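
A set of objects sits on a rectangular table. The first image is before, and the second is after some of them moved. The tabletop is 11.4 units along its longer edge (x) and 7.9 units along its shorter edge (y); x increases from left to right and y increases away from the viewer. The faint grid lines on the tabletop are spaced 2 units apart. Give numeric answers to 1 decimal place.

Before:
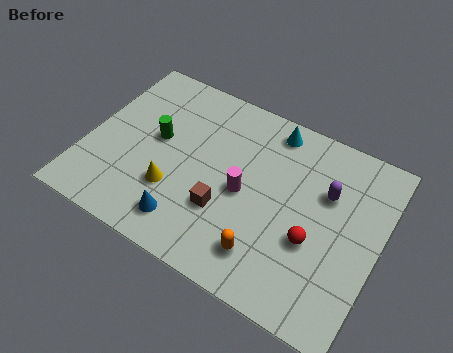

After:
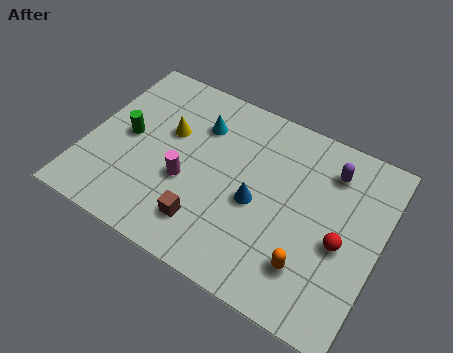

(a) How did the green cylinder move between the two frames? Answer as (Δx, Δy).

(-1.1, -0.4)

The green cylinder was at about (2.6, 4.4) and moved to about (1.5, 4.0).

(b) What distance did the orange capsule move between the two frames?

1.6

From (7.4, 1.6) to (9.0, 1.9), the orange capsule covered √(1.6² + 0.3²) ≈ 1.6 units.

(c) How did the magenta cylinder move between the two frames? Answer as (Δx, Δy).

(-2.2, -0.6)

The magenta cylinder was at about (6.2, 3.7) and moved to about (4.0, 3.1).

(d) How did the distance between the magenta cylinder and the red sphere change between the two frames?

+3.1

They were about 2.9 units apart before and 6.0 after — 3.1 units further apart.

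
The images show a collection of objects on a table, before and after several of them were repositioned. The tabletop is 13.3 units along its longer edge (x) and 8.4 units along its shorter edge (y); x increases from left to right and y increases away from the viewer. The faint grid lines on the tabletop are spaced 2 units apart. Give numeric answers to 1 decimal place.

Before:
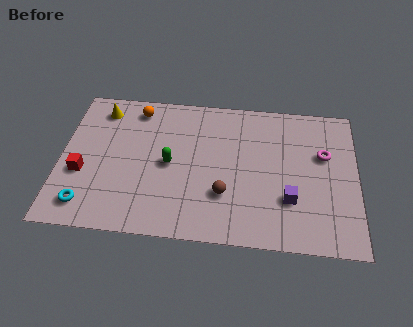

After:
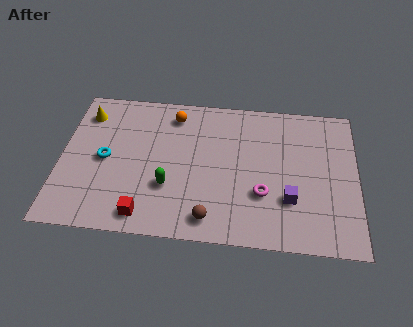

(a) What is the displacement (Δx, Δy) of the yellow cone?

(-0.7, -0.3)

From the two frames, the yellow cone sits at roughly (1.7, 7.0) before and (1.0, 6.7) after.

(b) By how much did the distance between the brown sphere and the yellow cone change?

+0.8

Before: roughly 7.2 units apart; after: 8.0. That's 0.8 units further apart.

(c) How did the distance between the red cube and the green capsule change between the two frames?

-2.0

Before: roughly 4.0 units apart; after: 2.0. That's 2.0 units closer together.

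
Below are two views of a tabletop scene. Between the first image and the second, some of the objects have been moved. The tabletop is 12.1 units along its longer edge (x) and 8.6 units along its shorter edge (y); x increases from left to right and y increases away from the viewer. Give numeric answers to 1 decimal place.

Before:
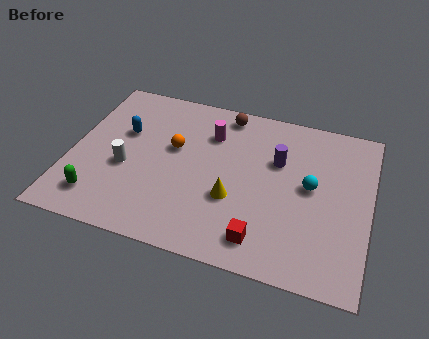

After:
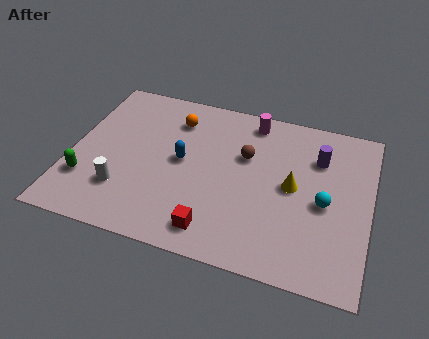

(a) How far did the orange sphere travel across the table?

1.6

The orange sphere was near (4.1, 5.1) before and (4.0, 6.7) after, so it travelled √(0.1² + 1.6²) ≈ 1.6 units.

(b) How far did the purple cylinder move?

1.7

The purple cylinder moved from about (8.3, 5.6) to (9.9, 6.2), a distance of √(1.6² + 0.6²) ≈ 1.7.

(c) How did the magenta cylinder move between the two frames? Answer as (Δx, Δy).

(1.6, 1.2)

From the two frames, the magenta cylinder sits at roughly (5.5, 6.3) before and (7.1, 7.5) after.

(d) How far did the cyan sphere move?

0.9

The cyan sphere was near (9.7, 4.6) before and (10.3, 3.9) after, so it travelled √(0.6² + 0.7²) ≈ 0.9 units.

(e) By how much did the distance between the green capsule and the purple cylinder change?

+1.9

The distance was about 8.0 in the first image and 9.9 in the second, so they moved 1.9 units further apart.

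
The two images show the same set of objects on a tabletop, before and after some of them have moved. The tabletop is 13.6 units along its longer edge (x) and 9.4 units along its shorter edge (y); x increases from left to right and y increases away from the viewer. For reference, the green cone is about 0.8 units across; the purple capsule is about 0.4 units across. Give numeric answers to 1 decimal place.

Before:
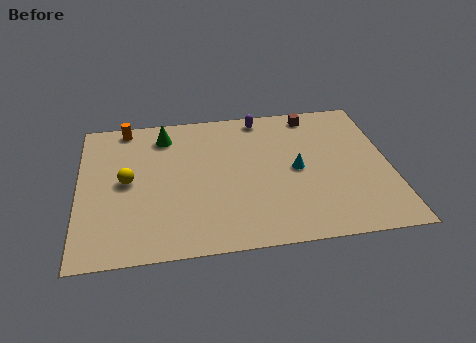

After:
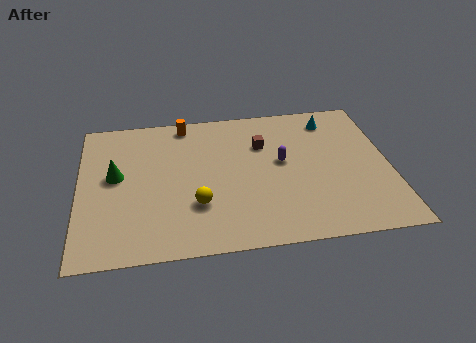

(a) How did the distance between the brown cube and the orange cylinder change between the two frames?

-4.4

The distance was about 8.3 in the first image and 3.9 in the second, so they moved 4.4 units closer together.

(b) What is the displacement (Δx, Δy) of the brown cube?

(-2.3, -1.8)

The brown cube started near (10.4, 8.3) and ended near (8.1, 6.5).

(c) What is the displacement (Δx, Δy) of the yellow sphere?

(3.0, -1.9)

The yellow sphere started near (2.1, 4.8) and ended near (5.1, 2.9).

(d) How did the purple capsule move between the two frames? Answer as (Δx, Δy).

(0.8, -3.2)

From the two frames, the purple capsule sits at roughly (8.1, 8.4) before and (8.9, 5.2) after.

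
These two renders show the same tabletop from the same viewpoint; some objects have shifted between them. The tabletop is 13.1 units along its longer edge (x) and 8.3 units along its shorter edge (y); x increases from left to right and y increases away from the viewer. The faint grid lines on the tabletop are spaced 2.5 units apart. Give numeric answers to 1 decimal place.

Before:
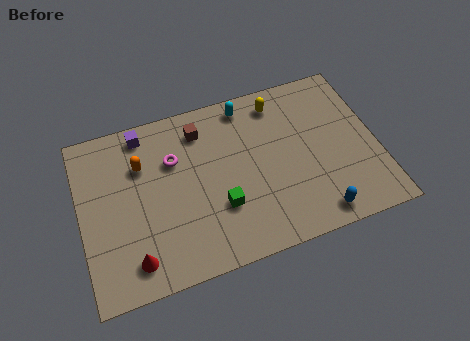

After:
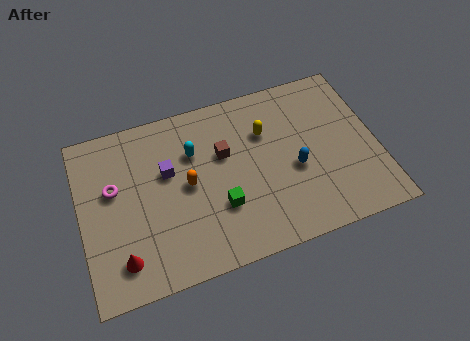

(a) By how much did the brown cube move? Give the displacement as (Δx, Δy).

(0.9, -1.5)

The brown cube started near (5.5, 6.7) and ended near (6.4, 5.2).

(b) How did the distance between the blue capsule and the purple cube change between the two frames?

-3.8

The distance was about 9.5 in the first image and 5.7 in the second, so they moved 3.8 units closer together.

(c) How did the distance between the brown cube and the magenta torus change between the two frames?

+3.2

The distance was about 1.7 in the first image and 4.9 in the second, so they moved 3.2 units further apart.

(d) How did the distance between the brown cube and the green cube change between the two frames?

-1.5

The distance was about 4.0 in the first image and 2.5 in the second, so they moved 1.5 units closer together.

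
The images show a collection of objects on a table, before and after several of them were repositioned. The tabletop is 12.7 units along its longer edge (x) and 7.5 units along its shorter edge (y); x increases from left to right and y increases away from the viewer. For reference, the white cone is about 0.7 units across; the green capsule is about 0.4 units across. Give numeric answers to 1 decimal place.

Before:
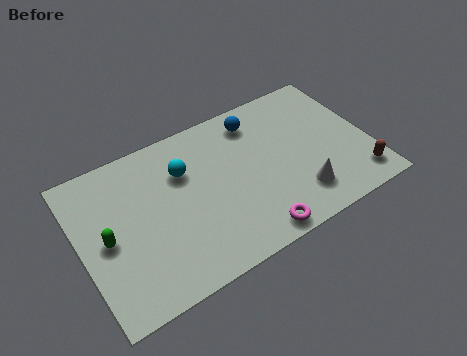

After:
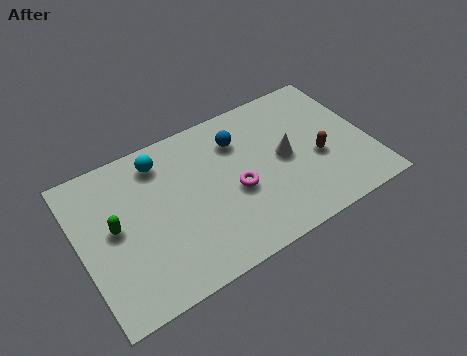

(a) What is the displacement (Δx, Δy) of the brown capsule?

(-1.5, 1.8)

From the two frames, the brown capsule sits at roughly (11.9, 1.3) before and (10.4, 3.1) after.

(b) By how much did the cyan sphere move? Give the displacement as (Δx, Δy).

(-0.9, 1.0)

From the two frames, the cyan sphere sits at roughly (4.7, 5.2) before and (3.8, 6.2) after.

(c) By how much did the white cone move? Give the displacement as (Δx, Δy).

(-0.3, 2.1)

From the two frames, the white cone sits at roughly (9.3, 1.7) before and (9.0, 3.8) after.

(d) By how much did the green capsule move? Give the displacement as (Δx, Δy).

(0.4, 0.4)

From the two frames, the green capsule sits at roughly (1.1, 3.6) before and (1.5, 4.0) after.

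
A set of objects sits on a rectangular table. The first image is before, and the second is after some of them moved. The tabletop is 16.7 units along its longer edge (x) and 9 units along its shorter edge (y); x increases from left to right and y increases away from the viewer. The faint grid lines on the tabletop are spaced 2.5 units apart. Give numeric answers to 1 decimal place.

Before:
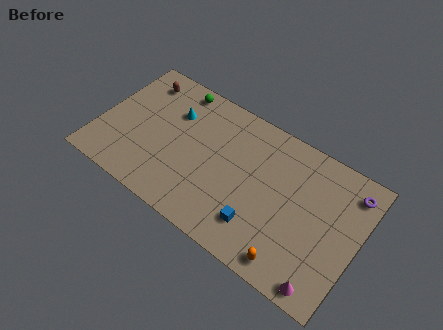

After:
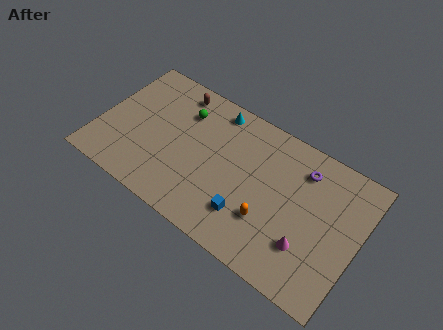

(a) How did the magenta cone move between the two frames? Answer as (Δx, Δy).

(-1.4, 1.7)

The magenta cone was at about (15.2, 0.9) and moved to about (13.8, 2.6).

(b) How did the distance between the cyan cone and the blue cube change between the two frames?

-1.3

The distance was about 7.7 in the first image and 6.4 in the second, so they moved 1.3 units closer together.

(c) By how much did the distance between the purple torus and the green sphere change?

-3.7

Before: roughly 11.5 units apart; after: 7.8. That's 3.7 units closer together.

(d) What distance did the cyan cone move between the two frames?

3.0

The cyan cone was near (4.4, 6.3) before and (6.9, 7.9) after, so it travelled √(2.5² + 1.6²) ≈ 3.0 units.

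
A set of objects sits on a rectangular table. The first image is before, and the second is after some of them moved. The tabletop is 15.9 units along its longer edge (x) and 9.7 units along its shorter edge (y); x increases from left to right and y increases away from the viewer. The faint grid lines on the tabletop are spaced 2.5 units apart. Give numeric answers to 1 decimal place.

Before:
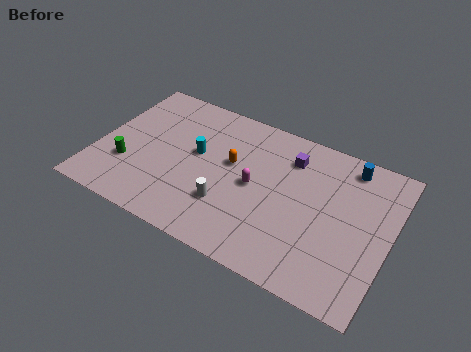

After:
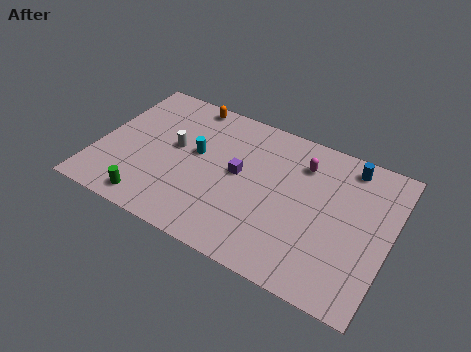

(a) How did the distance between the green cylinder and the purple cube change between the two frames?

-3.6

The distance was about 9.5 in the first image and 5.9 in the second, so they moved 3.6 units closer together.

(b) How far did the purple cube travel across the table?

3.4

The purple cube was near (10.2, 7.5) before and (7.7, 5.2) after, so it travelled √(2.5² + 2.3²) ≈ 3.4 units.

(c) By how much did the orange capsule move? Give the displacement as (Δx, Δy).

(-2.9, 3.1)

The orange capsule started near (7.2, 5.7) and ended near (4.3, 8.8).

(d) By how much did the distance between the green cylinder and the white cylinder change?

-1.3

The distance was about 5.6 in the first image and 4.3 in the second, so they moved 1.3 units closer together.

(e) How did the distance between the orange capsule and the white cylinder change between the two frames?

+0.6

Before: roughly 2.8 units apart; after: 3.4. That's 0.6 units further apart.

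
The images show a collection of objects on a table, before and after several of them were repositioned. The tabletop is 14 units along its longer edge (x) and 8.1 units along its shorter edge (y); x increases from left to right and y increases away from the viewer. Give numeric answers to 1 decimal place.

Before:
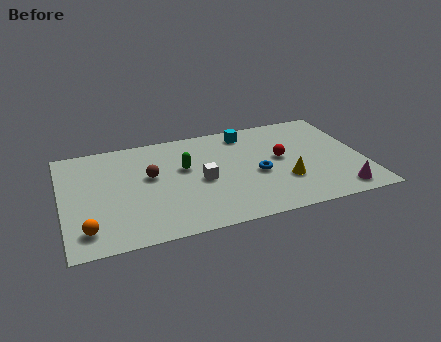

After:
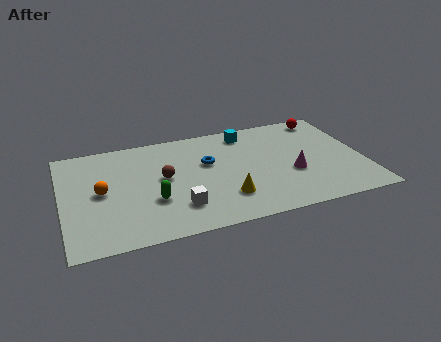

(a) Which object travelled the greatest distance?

the red sphere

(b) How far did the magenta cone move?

2.8

The magenta cone was near (12.6, 1.1) before and (10.6, 3.1) after, so it travelled √(2.0² + 2.0²) ≈ 2.8 units.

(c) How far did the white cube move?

2.1

From (6.4, 3.7) to (5.2, 2.0), the white cube covered √(1.2² + 1.7²) ≈ 2.1 units.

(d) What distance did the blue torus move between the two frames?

2.7

The blue torus moved from about (9.0, 3.5) to (6.8, 5.0), a distance of √(2.2² + 1.5²) ≈ 2.7.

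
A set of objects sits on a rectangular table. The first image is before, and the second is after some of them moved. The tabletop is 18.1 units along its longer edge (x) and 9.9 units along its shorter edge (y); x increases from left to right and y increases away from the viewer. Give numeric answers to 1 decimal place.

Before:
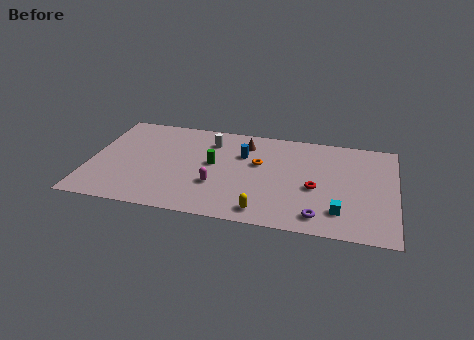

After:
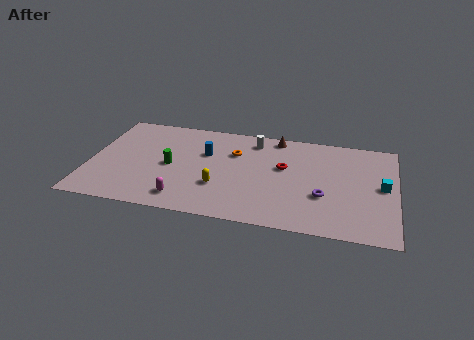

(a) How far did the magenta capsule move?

2.5

From (7.6, 3.3) to (5.8, 1.6), the magenta capsule covered √(1.8² + 1.7²) ≈ 2.5 units.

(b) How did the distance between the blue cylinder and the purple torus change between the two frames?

+0.7

They were about 7.0 units apart before and 7.7 after — 0.7 units further apart.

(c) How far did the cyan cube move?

3.8

The cyan cube moved from about (14.9, 2.2) to (17.3, 5.1), a distance of √(2.4² + 2.9²) ≈ 3.8.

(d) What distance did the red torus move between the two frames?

2.5

The red torus moved from about (13.4, 4.2) to (11.5, 5.9), a distance of √(1.9² + 1.7²) ≈ 2.5.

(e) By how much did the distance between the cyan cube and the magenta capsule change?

+4.6

The distance was about 7.4 in the first image and 12.0 in the second, so they moved 4.6 units further apart.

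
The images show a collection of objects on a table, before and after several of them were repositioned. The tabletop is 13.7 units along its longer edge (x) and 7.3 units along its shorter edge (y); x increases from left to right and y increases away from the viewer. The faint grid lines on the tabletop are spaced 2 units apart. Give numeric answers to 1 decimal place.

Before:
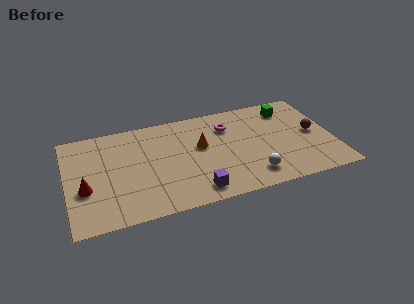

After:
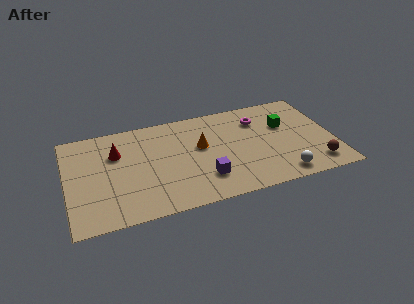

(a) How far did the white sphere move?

1.6

The white sphere was near (9.3, 1.4) before and (10.8, 1.0) after, so it travelled √(1.5² + 0.4²) ≈ 1.6 units.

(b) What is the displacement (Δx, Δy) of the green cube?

(-0.3, -1.2)

From the two frames, the green cube sits at roughly (11.6, 5.9) before and (11.3, 4.7) after.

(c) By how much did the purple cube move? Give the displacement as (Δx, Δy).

(0.5, 0.8)

The purple cube started near (6.4, 1.1) and ended near (6.9, 1.9).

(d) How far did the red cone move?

2.8

From (0.9, 2.8) to (2.6, 5.0), the red cone covered √(1.7² + 2.2²) ≈ 2.8 units.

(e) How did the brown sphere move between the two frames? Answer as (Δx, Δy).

(-0.1, -2.4)

The brown sphere was at about (12.7, 3.7) and moved to about (12.6, 1.3).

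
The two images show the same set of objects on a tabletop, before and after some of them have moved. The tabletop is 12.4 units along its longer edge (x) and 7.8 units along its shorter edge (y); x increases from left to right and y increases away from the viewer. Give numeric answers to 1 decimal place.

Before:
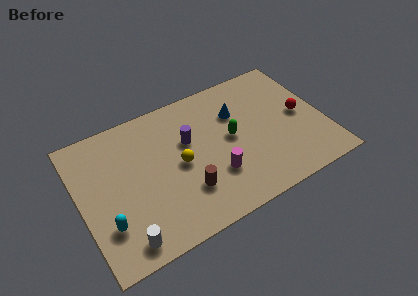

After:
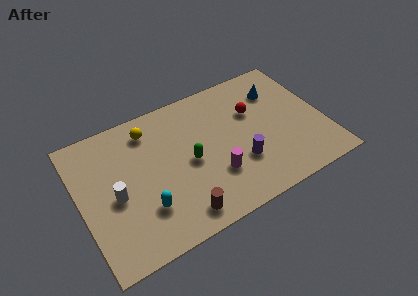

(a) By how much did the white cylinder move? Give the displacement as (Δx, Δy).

(-0.1, 2.5)

The white cylinder was at about (1.8, 1.0) and moved to about (1.7, 3.5).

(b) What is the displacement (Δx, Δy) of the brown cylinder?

(-0.5, -1.1)

The brown cylinder was at about (5.1, 2.2) and moved to about (4.6, 1.1).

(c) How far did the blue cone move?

2.2

The blue cone was near (8.2, 5.4) before and (10.4, 5.8) after, so it travelled √(2.2² + 0.4²) ≈ 2.2 units.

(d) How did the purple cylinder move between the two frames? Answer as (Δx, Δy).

(2.3, -2.4)

The purple cylinder was at about (5.6, 4.9) and moved to about (7.9, 2.5).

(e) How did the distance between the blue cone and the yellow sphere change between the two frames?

+3.0

Before: roughly 3.6 units apart; after: 6.6. That's 3.0 units further apart.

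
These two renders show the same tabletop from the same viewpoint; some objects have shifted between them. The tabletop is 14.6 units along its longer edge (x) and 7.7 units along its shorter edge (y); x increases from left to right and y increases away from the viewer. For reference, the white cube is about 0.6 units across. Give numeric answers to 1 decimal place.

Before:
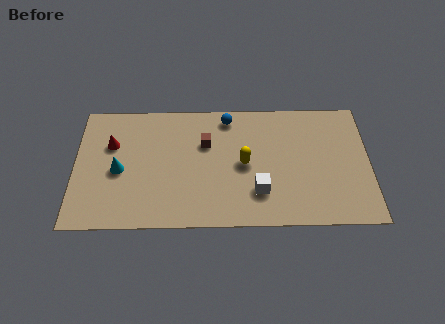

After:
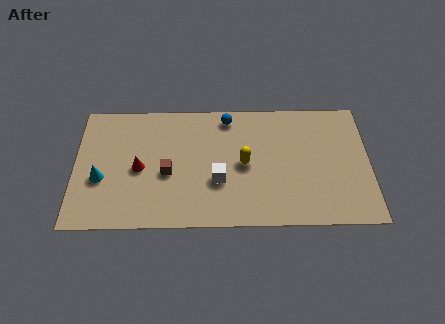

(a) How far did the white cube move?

2.1

From (9.1, 2.1) to (7.1, 2.8), the white cube covered √(2.0² + 0.7²) ≈ 2.1 units.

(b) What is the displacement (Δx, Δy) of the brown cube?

(-1.9, -1.8)

The brown cube was at about (6.5, 5.1) and moved to about (4.6, 3.3).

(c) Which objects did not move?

the blue sphere and the yellow capsule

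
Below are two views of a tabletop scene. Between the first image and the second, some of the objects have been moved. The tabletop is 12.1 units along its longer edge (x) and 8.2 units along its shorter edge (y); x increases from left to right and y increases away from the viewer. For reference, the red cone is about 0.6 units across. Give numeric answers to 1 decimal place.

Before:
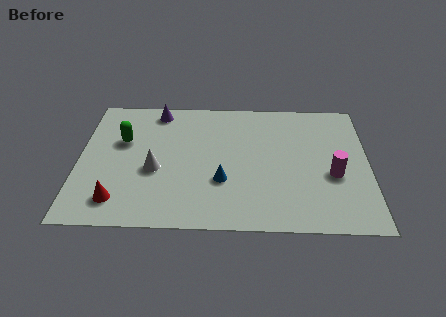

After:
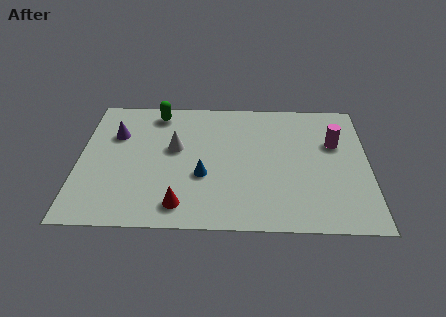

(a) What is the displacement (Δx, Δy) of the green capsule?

(1.4, 1.9)

The green capsule was at about (1.8, 5.2) and moved to about (3.2, 7.1).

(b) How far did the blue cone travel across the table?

0.9

From (6.0, 2.8) to (5.2, 3.1), the blue cone covered √(0.8² + 0.3²) ≈ 0.9 units.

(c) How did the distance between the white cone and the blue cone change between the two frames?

-0.8

The distance was about 2.9 in the first image and 2.1 in the second, so they moved 0.8 units closer together.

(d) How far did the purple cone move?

2.3

The purple cone was near (3.2, 7.2) before and (1.5, 5.6) after, so it travelled √(1.7² + 1.6²) ≈ 2.3 units.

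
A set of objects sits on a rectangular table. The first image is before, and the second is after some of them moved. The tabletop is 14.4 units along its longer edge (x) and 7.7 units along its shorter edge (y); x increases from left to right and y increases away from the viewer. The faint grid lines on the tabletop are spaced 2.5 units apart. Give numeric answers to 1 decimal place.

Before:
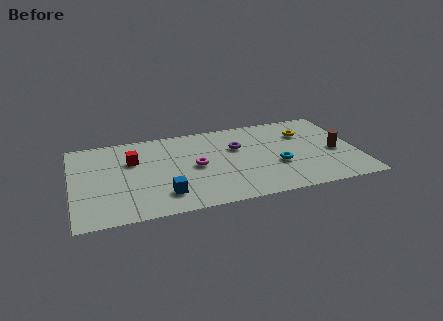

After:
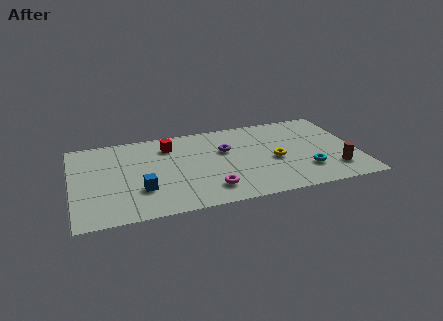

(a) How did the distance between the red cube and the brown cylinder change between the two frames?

-1.2

They were about 10.3 units apart before and 9.1 after — 1.2 units closer together.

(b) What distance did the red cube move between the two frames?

2.1

From (3.1, 5.1) to (5.0, 6.0), the red cube covered √(1.9² + 0.9²) ≈ 2.1 units.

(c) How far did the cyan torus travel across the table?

1.6

The cyan torus was near (10.3, 2.9) before and (11.7, 2.1) after, so it travelled √(1.4² + 0.8²) ≈ 1.6 units.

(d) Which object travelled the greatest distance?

the yellow torus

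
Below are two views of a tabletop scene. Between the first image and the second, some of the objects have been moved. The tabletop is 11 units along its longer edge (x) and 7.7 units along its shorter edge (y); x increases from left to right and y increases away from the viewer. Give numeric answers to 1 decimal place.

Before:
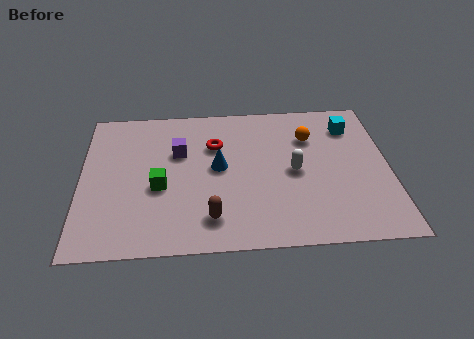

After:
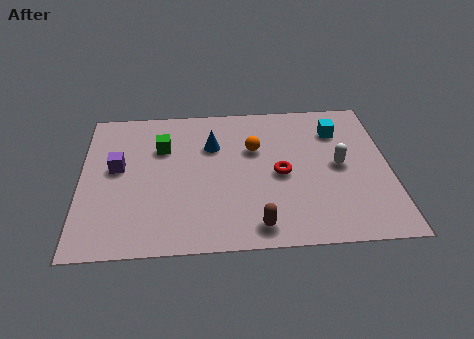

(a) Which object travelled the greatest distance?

the red torus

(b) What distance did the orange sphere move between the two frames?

2.1

The orange sphere was near (8.2, 5.5) before and (6.2, 5.0) after, so it travelled √(2.0² + 0.5²) ≈ 2.1 units.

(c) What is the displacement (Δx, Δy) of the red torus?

(2.3, -1.7)

From the two frames, the red torus sits at roughly (4.8, 5.3) before and (7.1, 3.6) after.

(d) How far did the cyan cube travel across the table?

0.5

From (9.7, 6.0) to (9.2, 5.8), the cyan cube covered √(0.5² + 0.2²) ≈ 0.5 units.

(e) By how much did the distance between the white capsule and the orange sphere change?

+1.3

They were about 1.9 units apart before and 3.2 after — 1.3 units further apart.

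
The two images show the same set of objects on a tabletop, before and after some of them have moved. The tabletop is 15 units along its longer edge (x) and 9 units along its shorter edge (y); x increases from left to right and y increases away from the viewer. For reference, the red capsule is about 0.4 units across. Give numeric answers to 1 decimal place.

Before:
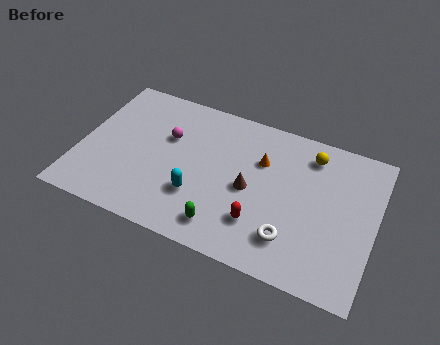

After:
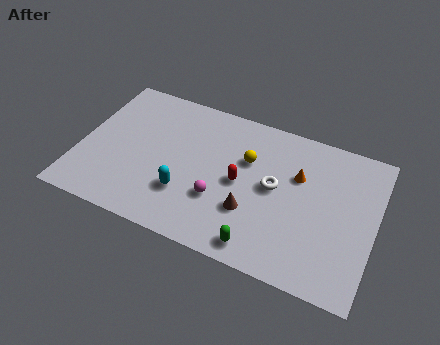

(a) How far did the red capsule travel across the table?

2.3

The red capsule moved from about (9.4, 2.4) to (8.2, 4.4), a distance of √(1.2² + 2.0²) ≈ 2.3.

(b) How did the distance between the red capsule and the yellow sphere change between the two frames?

-3.9

They were about 5.4 units apart before and 1.5 after — 3.9 units closer together.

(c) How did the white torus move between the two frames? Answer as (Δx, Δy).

(-1.1, 2.7)

The white torus started near (11.0, 2.1) and ended near (9.9, 4.8).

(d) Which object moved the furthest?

the magenta sphere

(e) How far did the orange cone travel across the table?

1.9

The orange cone was near (9.1, 6.1) before and (11.0, 5.9) after, so it travelled √(1.9² + 0.2²) ≈ 1.9 units.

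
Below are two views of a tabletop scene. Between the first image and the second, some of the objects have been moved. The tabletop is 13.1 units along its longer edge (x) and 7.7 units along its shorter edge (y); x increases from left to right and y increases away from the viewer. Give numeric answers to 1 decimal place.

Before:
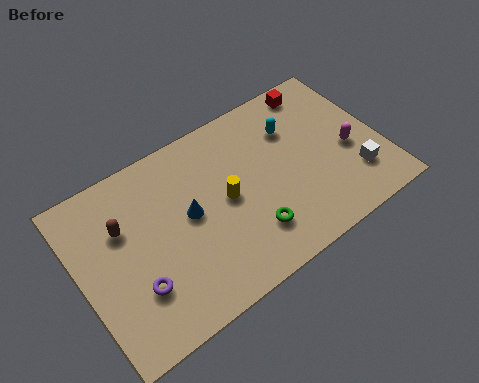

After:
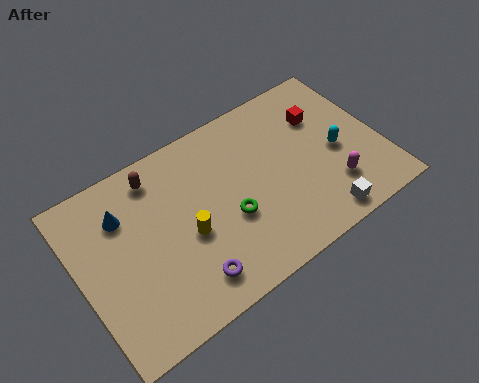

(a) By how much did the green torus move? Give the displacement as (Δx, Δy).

(-0.7, 1.1)

The green torus was at about (7.0, 1.9) and moved to about (6.3, 3.0).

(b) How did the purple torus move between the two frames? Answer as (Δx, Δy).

(2.1, -0.9)

From the two frames, the purple torus sits at roughly (2.1, 2.3) before and (4.2, 1.4) after.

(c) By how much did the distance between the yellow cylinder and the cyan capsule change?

+3.0

Before: roughly 3.7 units apart; after: 6.7. That's 3.0 units further apart.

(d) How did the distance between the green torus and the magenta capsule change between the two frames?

-0.4

The distance was about 4.9 in the first image and 4.5 in the second, so they moved 0.4 units closer together.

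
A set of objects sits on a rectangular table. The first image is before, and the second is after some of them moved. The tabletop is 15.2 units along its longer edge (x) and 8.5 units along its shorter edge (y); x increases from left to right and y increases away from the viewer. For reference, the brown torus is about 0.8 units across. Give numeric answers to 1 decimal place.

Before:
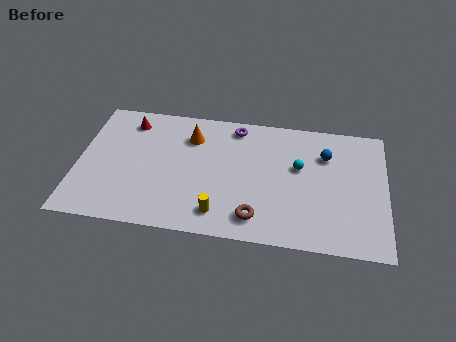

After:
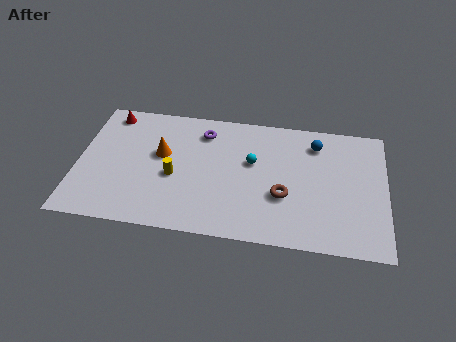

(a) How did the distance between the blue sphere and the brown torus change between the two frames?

-1.7

They were about 5.7 units apart before and 4.0 after — 1.7 units closer together.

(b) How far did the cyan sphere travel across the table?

2.3

The cyan sphere was near (10.9, 5.1) before and (8.6, 5.1) after, so it travelled √(2.3² + 0.0²) ≈ 2.3 units.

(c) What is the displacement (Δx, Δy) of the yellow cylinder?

(-2.3, 2.1)

The yellow cylinder was at about (7.1, 1.5) and moved to about (4.8, 3.6).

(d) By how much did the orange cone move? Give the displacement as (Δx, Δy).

(-1.4, -1.4)

From the two frames, the orange cone sits at roughly (5.5, 6.4) before and (4.1, 5.0) after.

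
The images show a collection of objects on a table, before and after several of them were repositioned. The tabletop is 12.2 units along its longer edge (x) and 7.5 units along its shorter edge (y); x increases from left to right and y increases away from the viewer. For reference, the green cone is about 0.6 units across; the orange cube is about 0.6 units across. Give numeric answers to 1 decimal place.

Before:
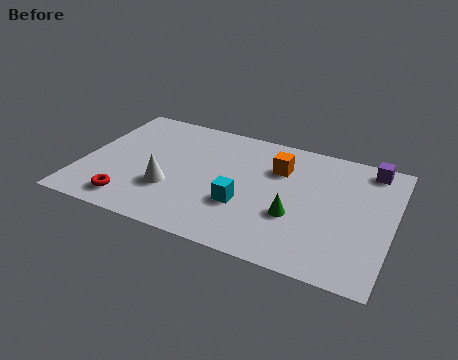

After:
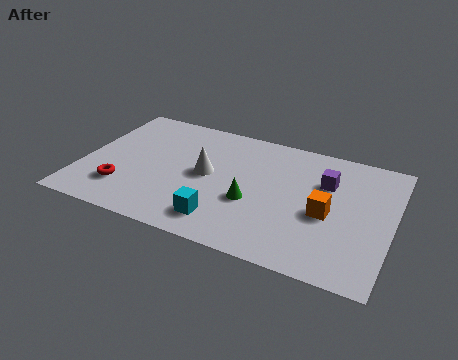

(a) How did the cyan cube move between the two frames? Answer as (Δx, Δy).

(-0.7, -1.2)

The cyan cube started near (6.5, 2.6) and ended near (5.8, 1.4).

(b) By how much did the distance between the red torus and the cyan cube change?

-0.5

They were about 4.5 units apart before and 4.0 after — 0.5 units closer together.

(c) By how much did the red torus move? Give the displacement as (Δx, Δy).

(-0.4, 0.7)

From the two frames, the red torus sits at roughly (2.2, 1.2) before and (1.8, 1.9) after.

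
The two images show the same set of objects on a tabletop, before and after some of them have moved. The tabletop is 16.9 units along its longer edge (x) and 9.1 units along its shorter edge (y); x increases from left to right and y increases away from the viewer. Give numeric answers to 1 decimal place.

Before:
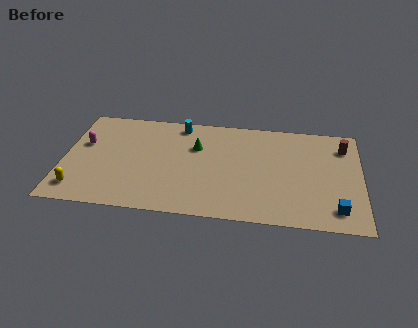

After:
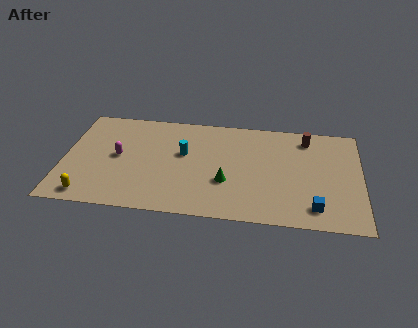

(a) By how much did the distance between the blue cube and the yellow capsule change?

-1.8

Before: roughly 14.5 units apart; after: 12.7. That's 1.8 units closer together.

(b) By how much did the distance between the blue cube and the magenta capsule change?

-3.3

They were about 14.9 units apart before and 11.6 after — 3.3 units closer together.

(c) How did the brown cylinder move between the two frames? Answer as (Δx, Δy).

(-2.1, 0.5)

From the two frames, the brown cylinder sits at roughly (15.9, 7.1) before and (13.8, 7.6) after.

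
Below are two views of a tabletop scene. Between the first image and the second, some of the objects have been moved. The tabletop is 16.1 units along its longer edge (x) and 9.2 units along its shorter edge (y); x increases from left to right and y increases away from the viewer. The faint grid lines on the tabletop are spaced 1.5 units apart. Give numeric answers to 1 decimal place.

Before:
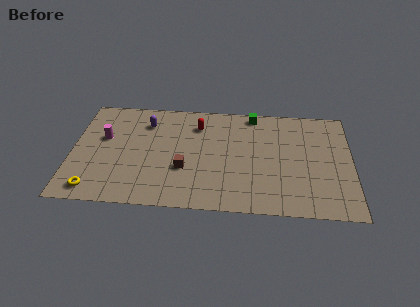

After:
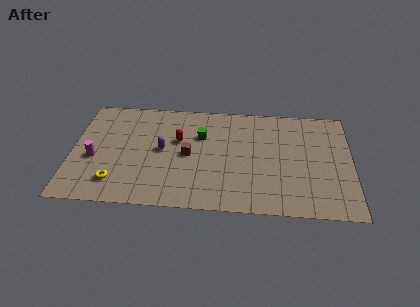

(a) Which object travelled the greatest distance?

the green cube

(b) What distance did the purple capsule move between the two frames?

2.5

The purple capsule moved from about (4.2, 7.1) to (5.2, 4.8), a distance of √(1.0² + 2.3²) ≈ 2.5.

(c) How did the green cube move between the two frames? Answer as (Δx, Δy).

(-3.0, -2.1)

The green cube started near (10.4, 8.3) and ended near (7.4, 6.2).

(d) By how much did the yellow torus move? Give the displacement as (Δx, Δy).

(1.2, 0.7)

The yellow torus was at about (1.4, 1.2) and moved to about (2.6, 1.9).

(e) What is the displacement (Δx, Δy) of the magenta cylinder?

(-0.5, -1.8)

The magenta cylinder was at about (1.8, 5.6) and moved to about (1.3, 3.8).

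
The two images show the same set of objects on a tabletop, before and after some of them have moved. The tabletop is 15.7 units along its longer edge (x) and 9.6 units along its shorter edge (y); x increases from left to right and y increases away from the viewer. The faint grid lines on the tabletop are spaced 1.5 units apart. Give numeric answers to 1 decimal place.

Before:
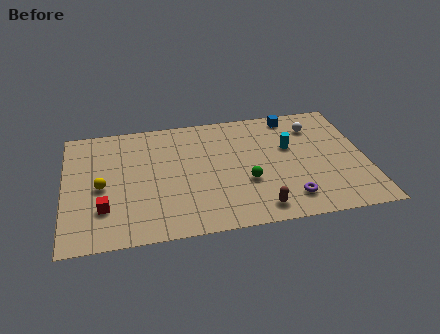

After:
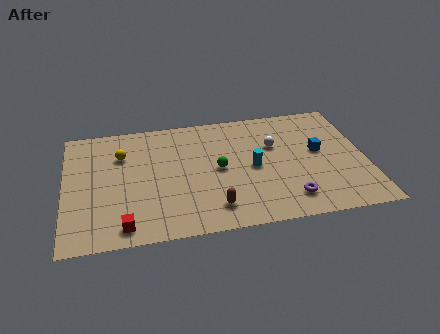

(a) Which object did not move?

the purple torus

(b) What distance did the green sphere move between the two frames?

1.9

The green sphere moved from about (9.4, 3.5) to (8.0, 4.8), a distance of √(1.4² + 1.3²) ≈ 1.9.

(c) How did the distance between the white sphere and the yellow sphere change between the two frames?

-3.7

They were about 11.7 units apart before and 8.0 after — 3.7 units closer together.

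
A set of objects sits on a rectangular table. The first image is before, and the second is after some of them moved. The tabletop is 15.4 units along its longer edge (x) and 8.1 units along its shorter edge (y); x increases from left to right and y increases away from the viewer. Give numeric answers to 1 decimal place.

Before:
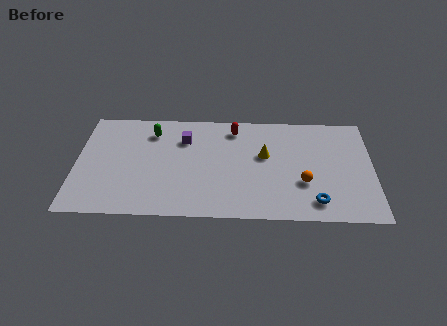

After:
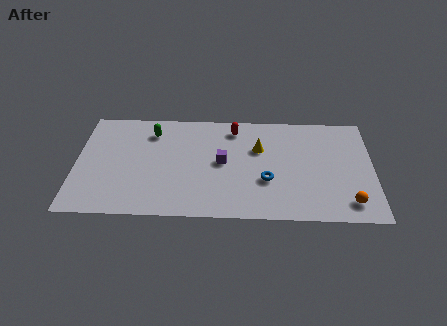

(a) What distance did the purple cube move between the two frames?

2.6

From (5.6, 5.9) to (7.6, 4.2), the purple cube covered √(2.0² + 1.7²) ≈ 2.6 units.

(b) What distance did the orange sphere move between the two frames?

2.7

The orange sphere moved from about (11.8, 2.8) to (14.1, 1.4), a distance of √(2.3² + 1.4²) ≈ 2.7.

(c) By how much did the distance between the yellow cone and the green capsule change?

-0.4

The distance was about 6.1 in the first image and 5.7 in the second, so they moved 0.4 units closer together.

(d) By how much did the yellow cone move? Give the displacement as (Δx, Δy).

(-0.3, 0.5)

From the two frames, the yellow cone sits at roughly (9.8, 4.8) before and (9.5, 5.3) after.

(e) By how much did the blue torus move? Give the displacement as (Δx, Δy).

(-2.5, 1.5)

From the two frames, the blue torus sits at roughly (12.4, 1.4) before and (9.9, 2.9) after.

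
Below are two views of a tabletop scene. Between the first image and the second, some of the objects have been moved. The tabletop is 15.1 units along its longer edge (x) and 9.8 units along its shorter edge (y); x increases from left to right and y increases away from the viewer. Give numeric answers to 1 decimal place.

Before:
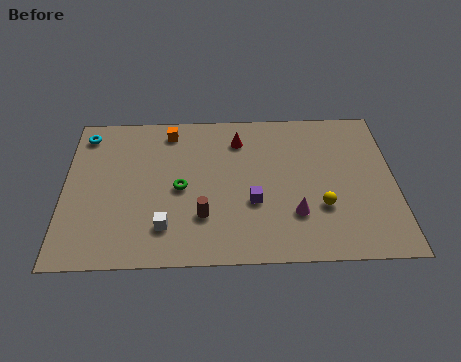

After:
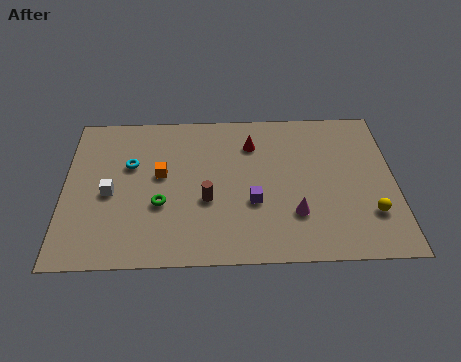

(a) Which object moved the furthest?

the white cube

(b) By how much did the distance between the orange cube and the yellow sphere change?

+1.3

Before: roughly 8.6 units apart; after: 9.9. That's 1.3 units further apart.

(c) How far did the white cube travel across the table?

3.3

The white cube was near (4.6, 2.2) before and (2.1, 4.4) after, so it travelled √(2.5² + 2.2²) ≈ 3.3 units.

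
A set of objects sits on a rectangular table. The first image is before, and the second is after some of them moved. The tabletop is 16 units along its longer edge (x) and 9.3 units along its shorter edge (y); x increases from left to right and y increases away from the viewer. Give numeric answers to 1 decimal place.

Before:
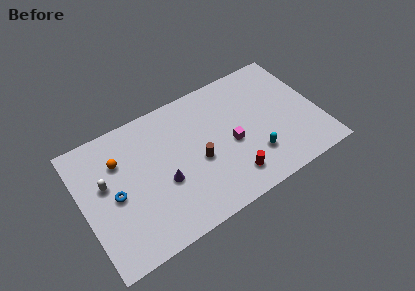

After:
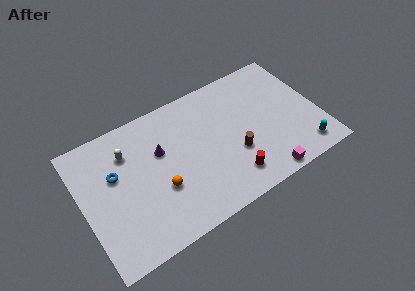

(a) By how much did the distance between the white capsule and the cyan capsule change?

+2.3

They were about 10.2 units apart before and 12.5 after — 2.3 units further apart.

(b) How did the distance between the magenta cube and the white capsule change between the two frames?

+1.9

Before: roughly 8.5 units apart; after: 10.4. That's 1.9 units further apart.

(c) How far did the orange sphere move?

3.9

The orange sphere moved from about (2.7, 6.6) to (5.0, 3.4), a distance of √(2.3² + 3.2²) ≈ 3.9.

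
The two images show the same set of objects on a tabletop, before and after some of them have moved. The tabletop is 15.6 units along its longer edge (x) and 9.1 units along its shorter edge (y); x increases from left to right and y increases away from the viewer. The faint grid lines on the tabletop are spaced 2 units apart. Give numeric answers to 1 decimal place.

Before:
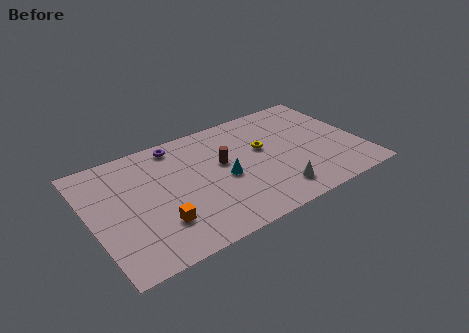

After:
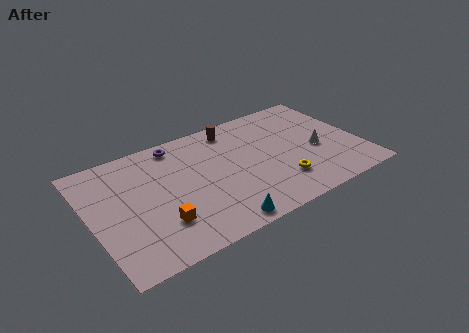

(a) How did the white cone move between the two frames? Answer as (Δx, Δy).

(2.9, 2.2)

The white cone started near (10.2, 1.7) and ended near (13.1, 3.9).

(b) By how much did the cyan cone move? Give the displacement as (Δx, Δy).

(-0.9, -3.2)

From the two frames, the cyan cone sits at roughly (7.6, 4.1) before and (6.7, 0.9) after.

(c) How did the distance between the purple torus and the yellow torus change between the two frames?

+2.3

Before: roughly 5.4 units apart; after: 7.7. That's 2.3 units further apart.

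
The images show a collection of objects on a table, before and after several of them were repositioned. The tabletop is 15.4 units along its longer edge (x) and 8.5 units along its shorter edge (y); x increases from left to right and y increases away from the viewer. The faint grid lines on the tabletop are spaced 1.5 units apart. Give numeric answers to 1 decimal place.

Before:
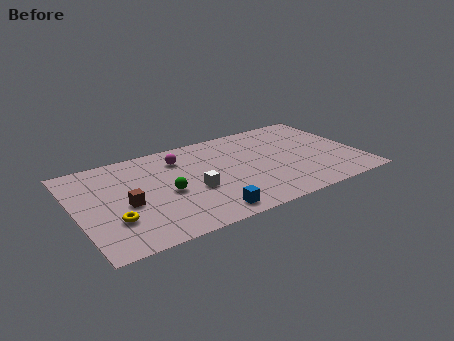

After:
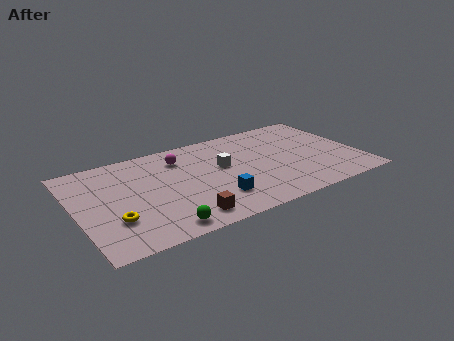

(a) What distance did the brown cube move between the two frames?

3.7

From (2.6, 3.7) to (5.4, 1.3), the brown cube covered √(2.8² + 2.4²) ≈ 3.7 units.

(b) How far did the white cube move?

2.3

From (6.2, 3.4) to (8.0, 4.9), the white cube covered √(1.8² + 1.5²) ≈ 2.3 units.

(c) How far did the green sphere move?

2.9

From (4.8, 3.8) to (4.1, 1.0), the green sphere covered √(0.7² + 2.8²) ≈ 2.9 units.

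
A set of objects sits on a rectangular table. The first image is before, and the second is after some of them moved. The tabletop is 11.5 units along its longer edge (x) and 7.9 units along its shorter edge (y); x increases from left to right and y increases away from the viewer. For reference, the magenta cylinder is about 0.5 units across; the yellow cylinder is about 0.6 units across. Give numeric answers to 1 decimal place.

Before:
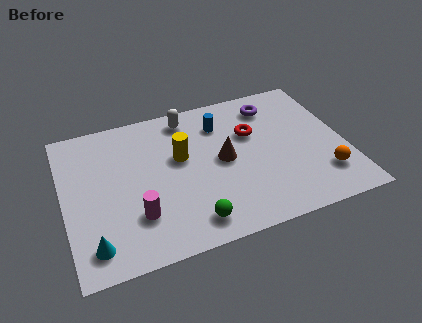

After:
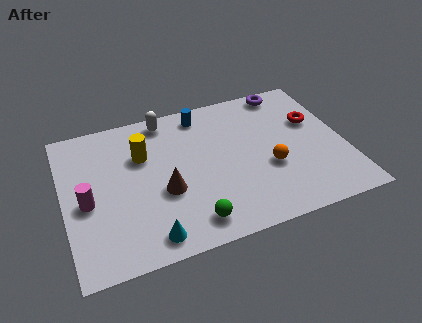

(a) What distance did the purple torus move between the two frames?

1.0

From (8.8, 6.4) to (9.5, 7.1), the purple torus covered √(0.7² + 0.7²) ≈ 1.0 units.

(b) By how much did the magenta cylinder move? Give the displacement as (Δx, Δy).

(-1.9, 1.3)

The magenta cylinder was at about (2.8, 2.2) and moved to about (0.9, 3.5).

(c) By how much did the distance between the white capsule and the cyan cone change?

-0.9

They were about 7.0 units apart before and 6.1 after — 0.9 units closer together.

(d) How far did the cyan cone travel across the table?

2.2

The cyan cone was near (1.0, 1.3) before and (3.2, 1.0) after, so it travelled √(2.2² + 0.3²) ≈ 2.2 units.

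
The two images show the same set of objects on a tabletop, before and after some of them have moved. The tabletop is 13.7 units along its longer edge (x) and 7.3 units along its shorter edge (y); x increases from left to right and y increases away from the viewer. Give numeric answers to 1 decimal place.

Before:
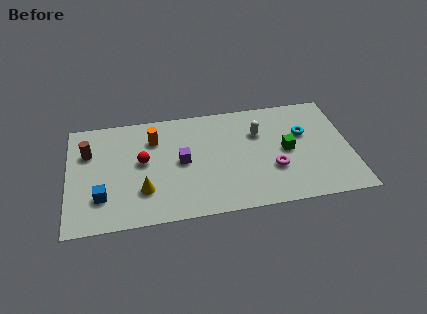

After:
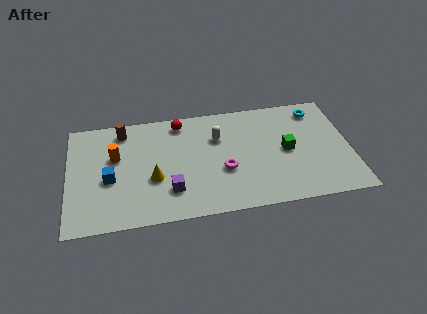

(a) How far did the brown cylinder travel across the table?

2.1

From (1.0, 5.0) to (2.7, 6.2), the brown cylinder covered √(1.7² + 1.2²) ≈ 2.1 units.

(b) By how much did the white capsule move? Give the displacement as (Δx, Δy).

(-2.0, 0.0)

The white capsule started near (9.3, 5.0) and ended near (7.3, 5.0).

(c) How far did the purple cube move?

1.9

From (5.5, 3.7) to (4.9, 1.9), the purple cube covered √(0.6² + 1.8²) ≈ 1.9 units.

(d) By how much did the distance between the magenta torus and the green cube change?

+1.9

They were about 1.3 units apart before and 3.2 after — 1.9 units further apart.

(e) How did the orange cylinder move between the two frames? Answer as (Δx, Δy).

(-1.9, -0.9)

The orange cylinder started near (4.2, 5.4) and ended near (2.3, 4.5).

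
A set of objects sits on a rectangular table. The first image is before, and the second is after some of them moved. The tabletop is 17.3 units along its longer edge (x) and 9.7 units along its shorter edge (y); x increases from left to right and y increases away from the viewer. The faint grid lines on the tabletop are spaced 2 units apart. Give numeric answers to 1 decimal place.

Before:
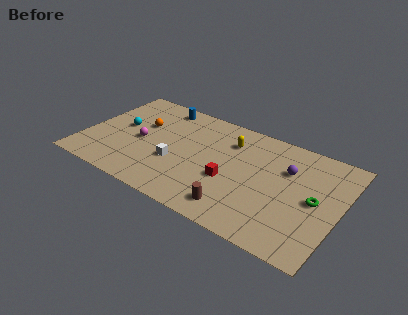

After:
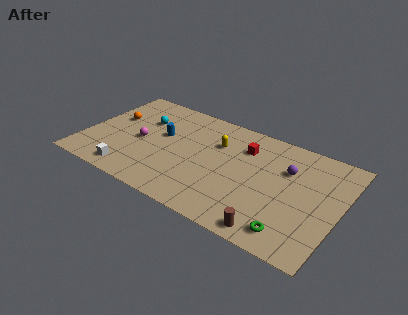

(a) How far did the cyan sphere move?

1.8

The cyan sphere was near (2.3, 5.3) before and (3.6, 6.6) after, so it travelled √(1.3² + 1.3²) ≈ 1.8 units.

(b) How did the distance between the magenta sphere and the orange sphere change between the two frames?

+1.0

The distance was about 1.6 in the first image and 2.6 in the second, so they moved 1.0 units further apart.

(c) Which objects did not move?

the magenta sphere and the purple sphere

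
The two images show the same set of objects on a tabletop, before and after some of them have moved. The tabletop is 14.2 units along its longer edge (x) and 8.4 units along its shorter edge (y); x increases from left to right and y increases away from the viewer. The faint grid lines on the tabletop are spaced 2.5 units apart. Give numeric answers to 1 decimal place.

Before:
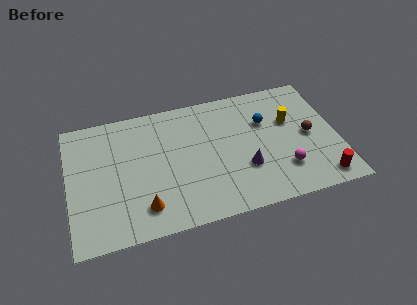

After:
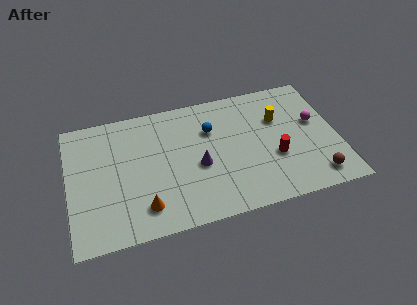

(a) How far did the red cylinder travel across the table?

3.0

The red cylinder moved from about (13.1, 1.1) to (10.8, 3.1), a distance of √(2.3² + 2.0²) ≈ 3.0.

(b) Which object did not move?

the orange cone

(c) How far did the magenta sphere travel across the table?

3.3

From (11.2, 2.2) to (13.1, 4.9), the magenta sphere covered √(1.9² + 2.7²) ≈ 3.3 units.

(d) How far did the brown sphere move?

2.8

The brown sphere moved from about (12.7, 4.1) to (12.8, 1.3), a distance of √(0.1² + 2.8²) ≈ 2.8.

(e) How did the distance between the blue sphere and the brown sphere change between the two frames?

+4.2

Before: roughly 2.7 units apart; after: 6.9. That's 4.2 units further apart.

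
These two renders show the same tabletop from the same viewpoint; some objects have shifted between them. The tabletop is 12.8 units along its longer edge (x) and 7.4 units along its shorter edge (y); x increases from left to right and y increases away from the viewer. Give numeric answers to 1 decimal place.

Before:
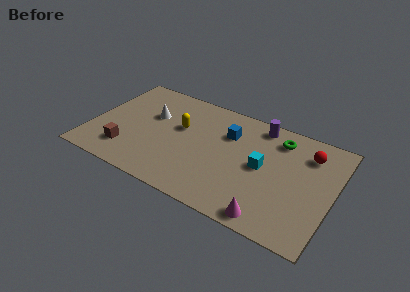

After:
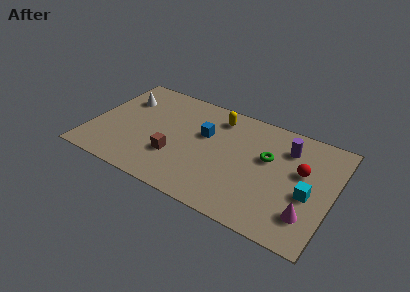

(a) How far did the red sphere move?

1.3

The red sphere moved from about (11.3, 5.7) to (11.1, 4.4), a distance of √(0.2² + 1.3²) ≈ 1.3.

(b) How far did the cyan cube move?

2.6

The cyan cube was near (9.1, 3.8) before and (11.6, 3.1) after, so it travelled √(2.5² + 0.7²) ≈ 2.6 units.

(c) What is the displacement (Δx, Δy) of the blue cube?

(-1.2, -0.6)

The blue cube was at about (7.1, 5.2) and moved to about (5.9, 4.6).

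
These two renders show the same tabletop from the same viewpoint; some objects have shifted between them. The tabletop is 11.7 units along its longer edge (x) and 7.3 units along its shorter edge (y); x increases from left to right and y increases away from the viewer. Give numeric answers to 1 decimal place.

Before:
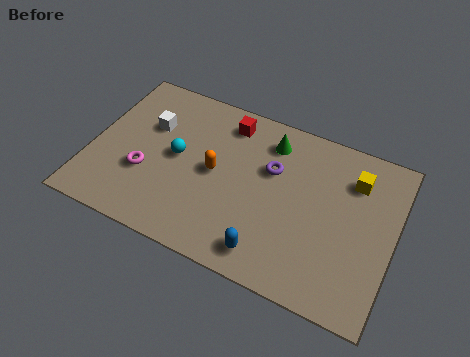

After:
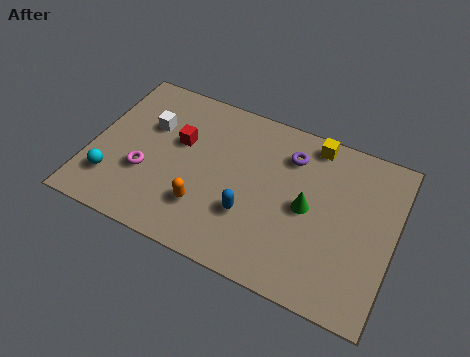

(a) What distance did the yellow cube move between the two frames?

2.0

The yellow cube moved from about (10.0, 5.5) to (8.3, 6.5), a distance of √(1.7² + 1.0²) ≈ 2.0.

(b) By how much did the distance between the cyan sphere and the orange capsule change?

+2.1

They were about 1.5 units apart before and 3.6 after — 2.1 units further apart.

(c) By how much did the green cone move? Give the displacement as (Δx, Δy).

(1.7, -2.3)

The green cone was at about (6.7, 5.9) and moved to about (8.4, 3.6).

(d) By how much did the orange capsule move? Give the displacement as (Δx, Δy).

(-0.2, -1.7)

The orange capsule started near (4.8, 3.7) and ended near (4.6, 2.0).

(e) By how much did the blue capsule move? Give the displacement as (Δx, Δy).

(-0.9, 1.3)

The blue capsule started near (7.2, 1.1) and ended near (6.3, 2.4).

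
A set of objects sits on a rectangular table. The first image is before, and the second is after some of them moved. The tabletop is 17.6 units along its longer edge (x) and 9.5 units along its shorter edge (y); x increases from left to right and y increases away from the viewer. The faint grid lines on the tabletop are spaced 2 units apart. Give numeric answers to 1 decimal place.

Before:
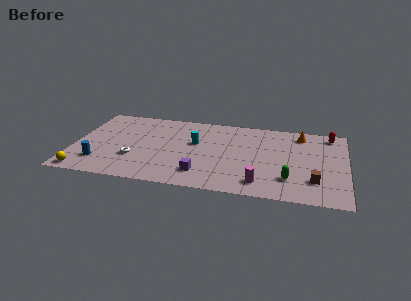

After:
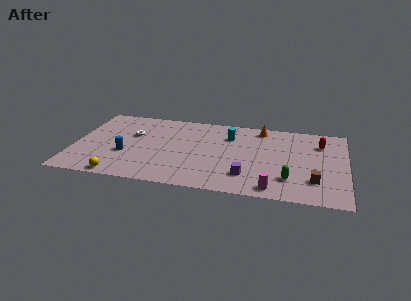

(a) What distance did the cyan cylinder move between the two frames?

2.6

The cyan cylinder moved from about (7.8, 5.7) to (10.0, 7.0), a distance of √(2.2² + 1.3²) ≈ 2.6.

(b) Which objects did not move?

the green capsule and the brown cube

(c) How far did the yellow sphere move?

2.3

The yellow sphere moved from about (0.9, 0.9) to (3.2, 0.8), a distance of √(2.3² + 0.1²) ≈ 2.3.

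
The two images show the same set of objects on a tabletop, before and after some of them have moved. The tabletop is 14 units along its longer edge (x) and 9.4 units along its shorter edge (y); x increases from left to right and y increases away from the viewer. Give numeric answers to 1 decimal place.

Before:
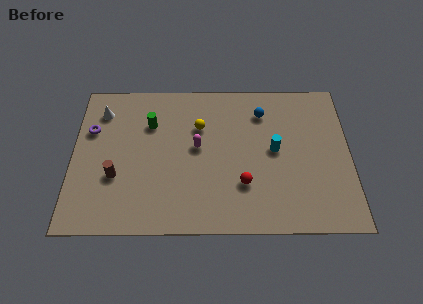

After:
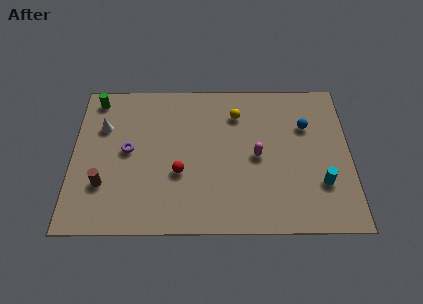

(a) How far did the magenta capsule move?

3.1

The magenta capsule was near (6.3, 5.1) before and (9.3, 4.5) after, so it travelled √(3.0² + 0.6²) ≈ 3.1 units.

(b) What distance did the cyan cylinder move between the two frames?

3.1

The cyan cylinder moved from about (10.2, 4.9) to (12.5, 2.8), a distance of √(2.3² + 2.1²) ≈ 3.1.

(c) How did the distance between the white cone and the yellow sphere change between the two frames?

+1.7

They were about 5.1 units apart before and 6.8 after — 1.7 units further apart.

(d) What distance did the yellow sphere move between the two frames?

2.1

From (6.4, 6.4) to (8.3, 7.2), the yellow sphere covered √(1.9² + 0.8²) ≈ 2.1 units.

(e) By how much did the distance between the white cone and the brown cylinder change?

-0.6

The distance was about 4.2 in the first image and 3.6 in the second, so they moved 0.6 units closer together.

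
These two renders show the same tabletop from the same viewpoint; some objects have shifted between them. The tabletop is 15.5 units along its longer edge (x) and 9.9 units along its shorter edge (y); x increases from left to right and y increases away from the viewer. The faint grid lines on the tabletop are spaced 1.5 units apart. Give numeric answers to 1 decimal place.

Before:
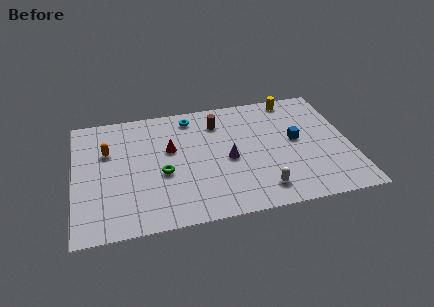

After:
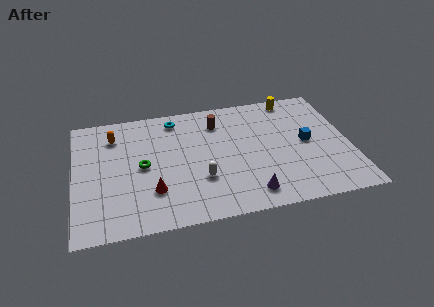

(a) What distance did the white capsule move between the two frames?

3.6

The white capsule was near (10.3, 1.7) before and (7.0, 3.2) after, so it travelled √(3.3² + 1.5²) ≈ 3.6 units.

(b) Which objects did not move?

the yellow cylinder and the brown cylinder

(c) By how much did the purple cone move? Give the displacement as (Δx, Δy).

(1.0, -3.0)

From the two frames, the purple cone sits at roughly (8.6, 4.5) before and (9.6, 1.5) after.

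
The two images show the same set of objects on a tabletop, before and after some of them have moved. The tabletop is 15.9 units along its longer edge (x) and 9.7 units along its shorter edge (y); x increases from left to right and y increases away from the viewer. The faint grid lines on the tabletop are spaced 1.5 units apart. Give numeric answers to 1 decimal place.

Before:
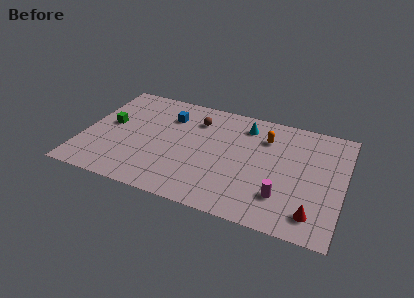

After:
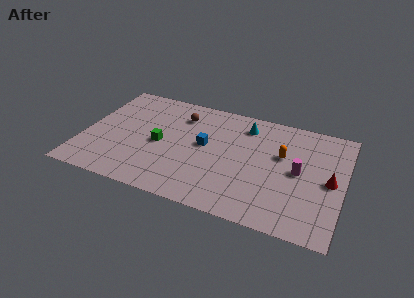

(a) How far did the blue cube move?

3.1

From (5.0, 7.2) to (7.4, 5.3), the blue cube covered √(2.4² + 1.9²) ≈ 3.1 units.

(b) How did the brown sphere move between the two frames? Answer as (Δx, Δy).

(-1.0, 0.1)

The brown sphere started near (6.7, 7.4) and ended near (5.7, 7.5).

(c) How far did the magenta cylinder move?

2.5

The magenta cylinder moved from about (12.4, 2.5) to (13.2, 4.9), a distance of √(0.8² + 2.4²) ≈ 2.5.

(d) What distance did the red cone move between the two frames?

3.1

The red cone moved from about (14.3, 1.7) to (15.1, 4.7), a distance of √(0.8² + 3.0²) ≈ 3.1.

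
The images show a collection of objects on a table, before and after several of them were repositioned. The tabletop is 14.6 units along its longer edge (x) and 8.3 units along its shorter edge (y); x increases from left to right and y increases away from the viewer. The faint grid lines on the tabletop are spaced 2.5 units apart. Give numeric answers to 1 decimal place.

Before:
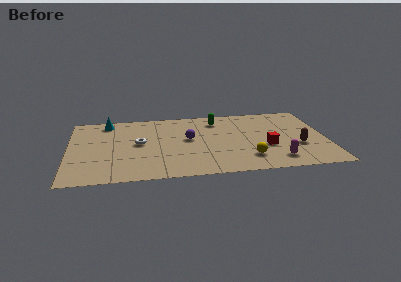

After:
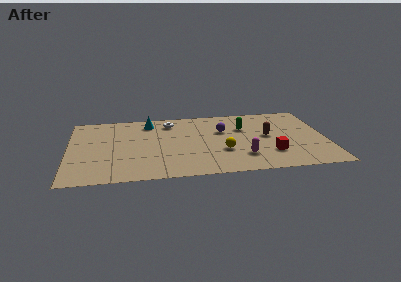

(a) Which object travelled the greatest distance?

the white torus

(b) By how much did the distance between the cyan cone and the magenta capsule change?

-4.0

Before: roughly 11.1 units apart; after: 7.1. That's 4.0 units closer together.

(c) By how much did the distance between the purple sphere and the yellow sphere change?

-1.8

Before: roughly 4.3 units apart; after: 2.5. That's 1.8 units closer together.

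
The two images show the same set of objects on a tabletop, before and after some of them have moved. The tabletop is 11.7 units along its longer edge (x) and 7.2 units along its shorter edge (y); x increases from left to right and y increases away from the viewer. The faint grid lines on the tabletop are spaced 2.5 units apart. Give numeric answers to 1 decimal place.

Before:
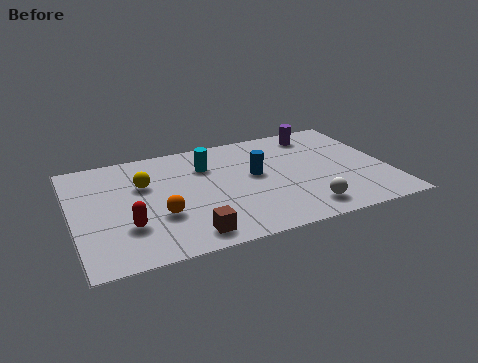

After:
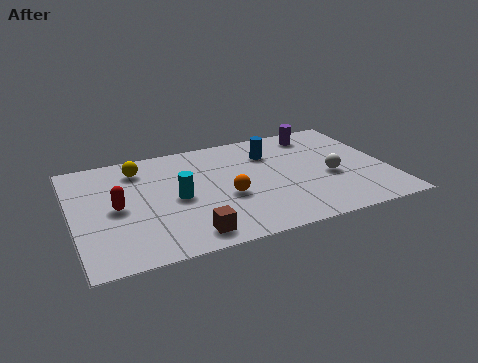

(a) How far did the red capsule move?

1.3

The red capsule was near (1.9, 2.2) before and (1.6, 3.5) after, so it travelled √(0.3² + 1.3²) ≈ 1.3 units.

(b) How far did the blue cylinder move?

1.5

From (6.8, 4.0) to (7.5, 5.3), the blue cylinder covered √(0.7² + 1.3²) ≈ 1.5 units.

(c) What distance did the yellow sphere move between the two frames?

1.1

The yellow sphere moved from about (2.7, 4.7) to (2.6, 5.8), a distance of √(0.1² + 1.1²) ≈ 1.1.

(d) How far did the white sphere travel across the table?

2.2

The white sphere was near (8.3, 1.2) before and (9.5, 3.0) after, so it travelled √(1.2² + 1.8²) ≈ 2.2 units.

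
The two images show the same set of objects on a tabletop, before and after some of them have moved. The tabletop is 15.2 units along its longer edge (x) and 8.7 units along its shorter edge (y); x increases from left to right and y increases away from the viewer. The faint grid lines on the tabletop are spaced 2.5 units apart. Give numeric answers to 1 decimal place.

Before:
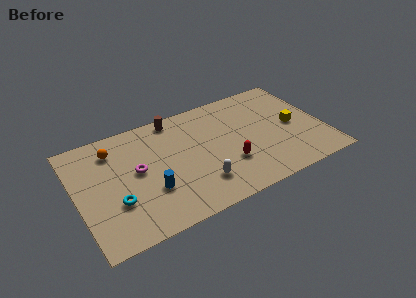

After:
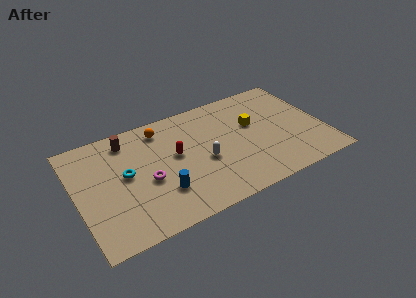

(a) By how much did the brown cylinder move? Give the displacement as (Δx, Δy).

(-3.0, -0.5)

The brown cylinder was at about (6.4, 7.8) and moved to about (3.4, 7.3).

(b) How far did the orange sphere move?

3.0

The orange sphere moved from about (2.5, 6.9) to (5.5, 7.3), a distance of √(3.0² + 0.4²) ≈ 3.0.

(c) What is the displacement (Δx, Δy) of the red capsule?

(-3.0, 2.1)

From the two frames, the red capsule sits at roughly (9.1, 2.8) before and (6.1, 4.9) after.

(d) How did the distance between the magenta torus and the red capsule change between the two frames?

-3.5

Before: roughly 5.7 units apart; after: 2.2. That's 3.5 units closer together.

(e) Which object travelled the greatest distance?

the red capsule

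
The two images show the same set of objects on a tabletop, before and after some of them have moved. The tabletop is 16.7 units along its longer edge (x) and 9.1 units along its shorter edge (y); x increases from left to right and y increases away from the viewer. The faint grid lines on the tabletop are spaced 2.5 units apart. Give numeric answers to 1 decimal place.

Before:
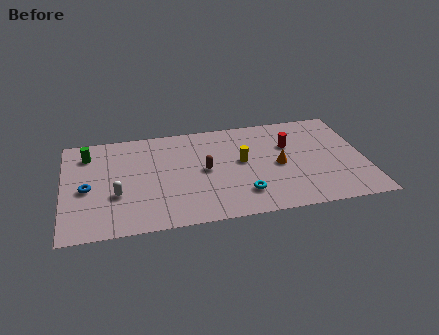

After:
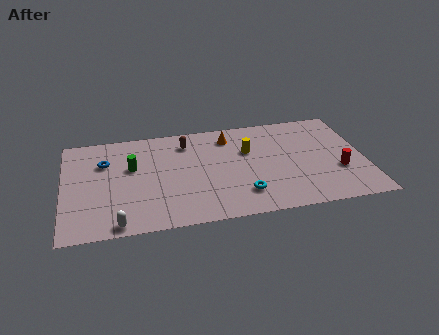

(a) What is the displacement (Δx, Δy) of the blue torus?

(1.0, 2.2)

The blue torus was at about (1.3, 4.1) and moved to about (2.3, 6.3).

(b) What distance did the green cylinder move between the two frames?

2.9

The green cylinder moved from about (1.4, 7.2) to (3.8, 5.6), a distance of √(2.4² + 1.6²) ≈ 2.9.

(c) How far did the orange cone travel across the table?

4.0

The orange cone was near (11.9, 4.3) before and (9.3, 7.4) after, so it travelled √(2.6² + 3.1²) ≈ 4.0 units.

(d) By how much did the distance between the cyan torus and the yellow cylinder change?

+0.9

They were about 2.9 units apart before and 3.8 after — 0.9 units further apart.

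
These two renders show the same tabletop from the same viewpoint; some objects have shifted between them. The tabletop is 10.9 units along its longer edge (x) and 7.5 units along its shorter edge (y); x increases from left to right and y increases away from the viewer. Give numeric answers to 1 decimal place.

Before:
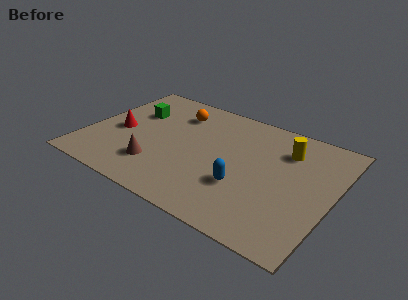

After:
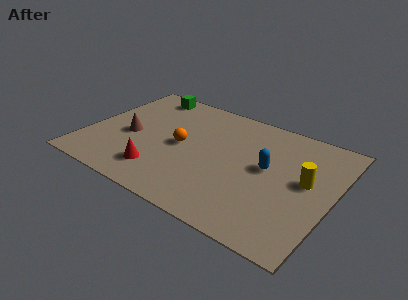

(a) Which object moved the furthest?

the red cone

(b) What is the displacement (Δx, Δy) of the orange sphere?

(0.6, -2.1)

The orange sphere was at about (3.6, 5.8) and moved to about (4.2, 3.7).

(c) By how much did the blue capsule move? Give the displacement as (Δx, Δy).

(0.8, 1.6)

The blue capsule was at about (7.2, 2.5) and moved to about (8.0, 4.1).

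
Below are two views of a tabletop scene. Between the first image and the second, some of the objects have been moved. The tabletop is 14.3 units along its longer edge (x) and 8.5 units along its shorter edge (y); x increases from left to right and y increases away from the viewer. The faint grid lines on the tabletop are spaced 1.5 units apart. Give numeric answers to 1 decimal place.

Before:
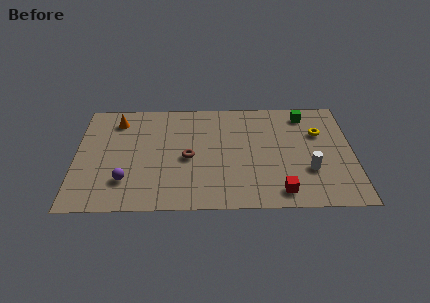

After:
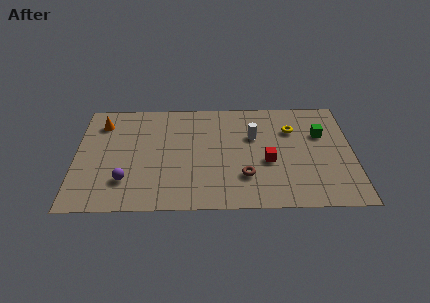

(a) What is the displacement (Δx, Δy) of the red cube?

(-0.6, 2.3)

The red cube was at about (10.5, 1.2) and moved to about (9.9, 3.5).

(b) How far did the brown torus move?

3.3

The brown torus was near (5.8, 3.9) before and (8.7, 2.4) after, so it travelled √(2.9² + 1.5²) ≈ 3.3 units.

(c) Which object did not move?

the purple sphere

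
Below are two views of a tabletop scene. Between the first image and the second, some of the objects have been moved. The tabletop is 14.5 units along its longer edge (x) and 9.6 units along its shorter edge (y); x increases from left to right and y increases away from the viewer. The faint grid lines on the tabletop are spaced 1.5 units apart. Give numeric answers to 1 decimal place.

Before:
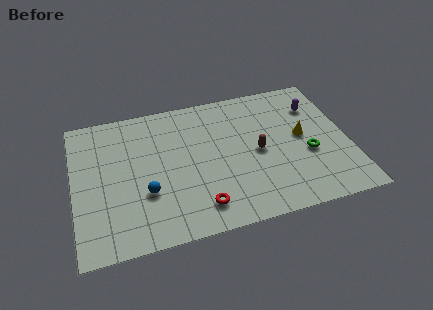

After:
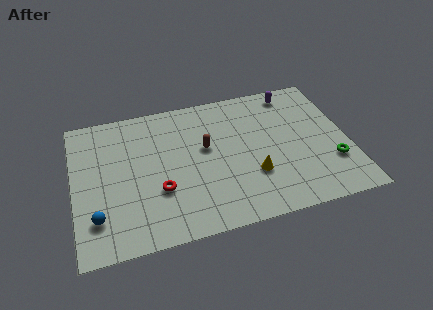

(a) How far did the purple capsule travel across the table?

1.7

The purple capsule was near (13.0, 7.1) before and (11.9, 8.4) after, so it travelled √(1.1² + 1.3²) ≈ 1.7 units.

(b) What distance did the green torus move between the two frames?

1.5

The green torus was near (12.3, 3.8) before and (13.5, 2.9) after, so it travelled √(1.2² + 0.9²) ≈ 1.5 units.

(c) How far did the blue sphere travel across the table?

2.8

The blue sphere was near (3.7, 3.3) before and (1.1, 2.3) after, so it travelled √(2.6² + 1.0²) ≈ 2.8 units.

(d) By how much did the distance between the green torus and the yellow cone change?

+2.9

They were about 1.3 units apart before and 4.2 after — 2.9 units further apart.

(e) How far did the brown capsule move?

2.9

From (9.7, 4.6) to (7.0, 5.6), the brown capsule covered √(2.7² + 1.0²) ≈ 2.9 units.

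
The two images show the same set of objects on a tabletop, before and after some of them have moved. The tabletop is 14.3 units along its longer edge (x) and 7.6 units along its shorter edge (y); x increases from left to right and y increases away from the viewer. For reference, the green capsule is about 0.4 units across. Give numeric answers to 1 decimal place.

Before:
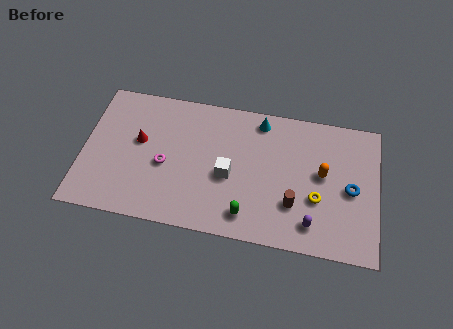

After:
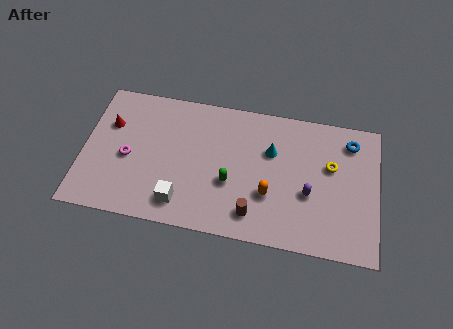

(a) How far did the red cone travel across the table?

1.7

The red cone was near (2.7, 4.4) before and (1.2, 5.1) after, so it travelled √(1.5² + 0.7²) ≈ 1.7 units.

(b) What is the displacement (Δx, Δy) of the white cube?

(-2.2, -1.9)

The white cube was at about (7.1, 3.3) and moved to about (4.9, 1.4).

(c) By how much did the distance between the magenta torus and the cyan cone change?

+1.5

The distance was about 5.6 in the first image and 7.1 in the second, so they moved 1.5 units further apart.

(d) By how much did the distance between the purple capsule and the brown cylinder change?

+1.8

Before: roughly 1.3 units apart; after: 3.1. That's 1.8 units further apart.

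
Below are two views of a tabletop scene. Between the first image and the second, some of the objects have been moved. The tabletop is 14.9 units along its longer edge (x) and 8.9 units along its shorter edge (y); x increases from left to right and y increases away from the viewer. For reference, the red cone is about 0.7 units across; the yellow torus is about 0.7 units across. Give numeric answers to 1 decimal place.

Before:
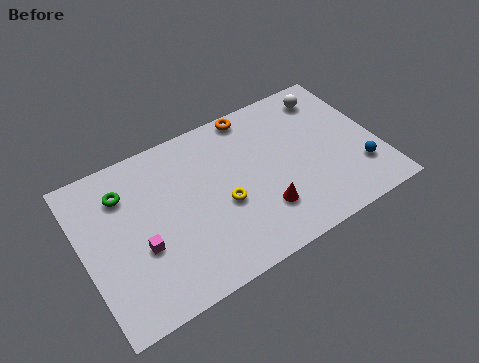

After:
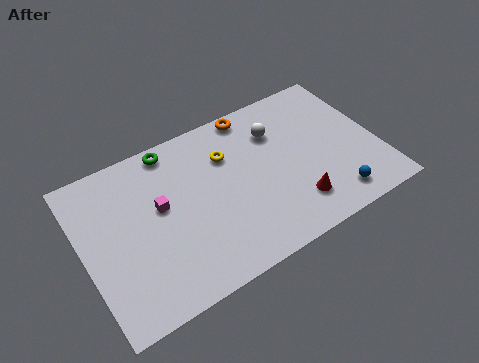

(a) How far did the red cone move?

1.6

The red cone was near (8.7, 2.4) before and (10.3, 2.0) after, so it travelled √(1.6² + 0.4²) ≈ 1.6 units.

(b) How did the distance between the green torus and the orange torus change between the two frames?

-2.7

Before: roughly 6.9 units apart; after: 4.2. That's 2.7 units closer together.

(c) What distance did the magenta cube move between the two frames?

2.1

From (2.7, 3.4) to (3.9, 5.1), the magenta cube covered √(1.2² + 1.7²) ≈ 2.1 units.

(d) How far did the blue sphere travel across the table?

1.8

The blue sphere moved from about (13.7, 2.4) to (12.2, 1.4), a distance of √(1.5² + 1.0²) ≈ 1.8.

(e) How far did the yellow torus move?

2.7

From (6.9, 3.7) to (7.5, 6.3), the yellow torus covered √(0.6² + 2.6²) ≈ 2.7 units.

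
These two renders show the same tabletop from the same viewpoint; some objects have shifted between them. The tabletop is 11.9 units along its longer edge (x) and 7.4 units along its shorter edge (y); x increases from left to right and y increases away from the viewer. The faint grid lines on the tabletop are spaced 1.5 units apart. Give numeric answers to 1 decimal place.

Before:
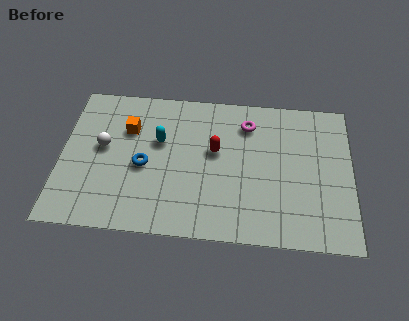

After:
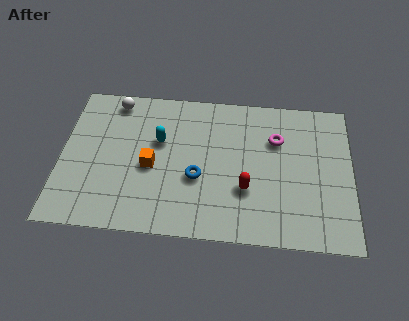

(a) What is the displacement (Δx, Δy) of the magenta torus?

(1.2, -0.7)

The magenta torus started near (7.6, 5.8) and ended near (8.8, 5.1).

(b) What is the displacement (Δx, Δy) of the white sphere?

(0.4, 2.4)

The white sphere started near (1.7, 4.1) and ended near (2.1, 6.5).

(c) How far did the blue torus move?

2.2

From (3.4, 3.3) to (5.6, 2.9), the blue torus covered √(2.2² + 0.4²) ≈ 2.2 units.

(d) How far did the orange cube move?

2.1

From (2.7, 5.1) to (3.7, 3.3), the orange cube covered √(1.0² + 1.8²) ≈ 2.1 units.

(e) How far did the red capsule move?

2.2

The red capsule moved from about (6.3, 4.3) to (7.6, 2.5), a distance of √(1.3² + 1.8²) ≈ 2.2.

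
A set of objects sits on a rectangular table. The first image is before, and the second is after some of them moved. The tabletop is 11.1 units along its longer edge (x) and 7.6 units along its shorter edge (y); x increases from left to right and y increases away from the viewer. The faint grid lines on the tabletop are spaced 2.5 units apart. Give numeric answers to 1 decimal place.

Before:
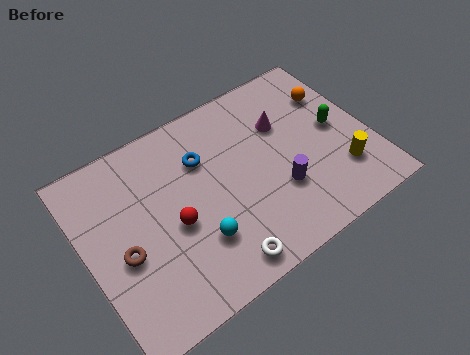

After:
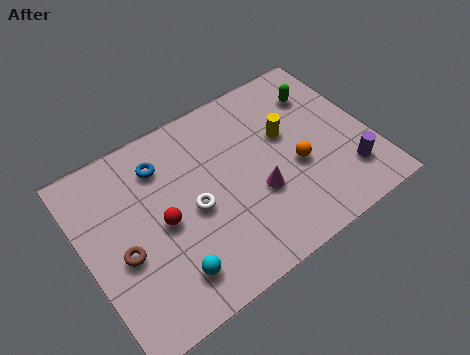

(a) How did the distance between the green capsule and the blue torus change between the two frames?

+1.0

They were about 5.3 units apart before and 6.3 after — 1.0 units further apart.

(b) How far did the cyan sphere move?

1.4

The cyan sphere was near (4.0, 2.2) before and (2.8, 1.5) after, so it travelled √(1.2² + 0.7²) ≈ 1.4 units.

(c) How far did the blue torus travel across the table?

1.6

The blue torus moved from about (4.8, 5.3) to (3.3, 5.9), a distance of √(1.5² + 0.6²) ≈ 1.6.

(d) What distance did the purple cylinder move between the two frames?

2.7

The purple cylinder was near (7.3, 2.5) before and (9.9, 1.8) after, so it travelled √(2.6² + 0.7²) ≈ 2.7 units.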